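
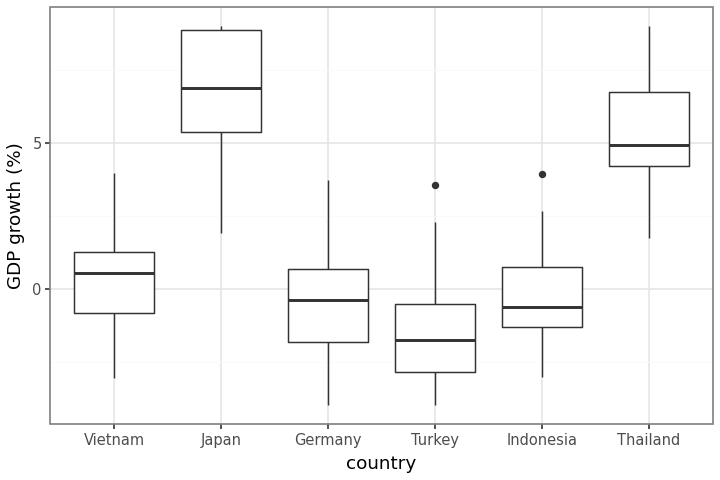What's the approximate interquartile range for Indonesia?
≈ 2

Q3 ≈ 1, Q1 ≈ -1; IQR ≈ 2.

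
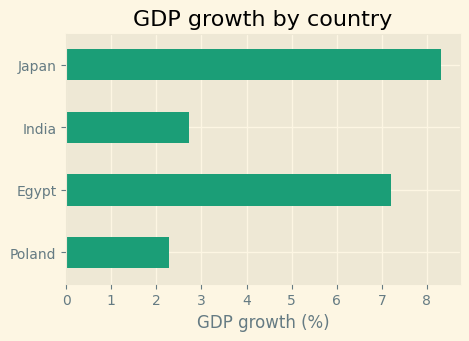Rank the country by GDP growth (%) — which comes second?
Top 3: Japan ≈ 8, Egypt ≈ 7, India ≈ 3.

Egypt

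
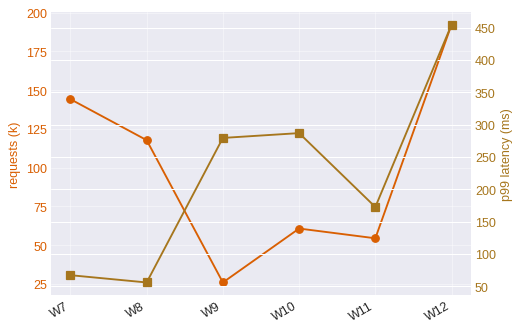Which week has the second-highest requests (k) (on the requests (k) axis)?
W7

Top 3 (on the requests (k) axis): W12 ≈ 200, W7 ≈ 140, W8 ≈ 120.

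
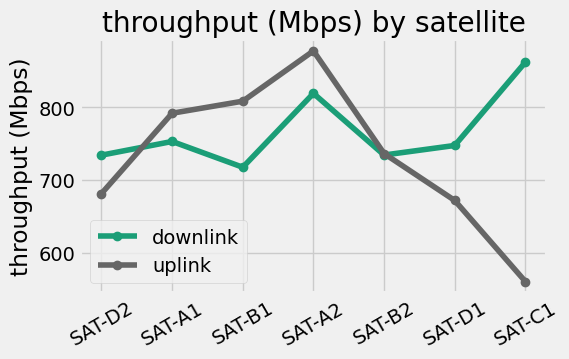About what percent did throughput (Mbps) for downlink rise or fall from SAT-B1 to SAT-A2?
≈ +14.3%

SAT-B1 ≈ 700, SAT-A2 ≈ 800; (800 − 700) / 700 ≈ +14.3%.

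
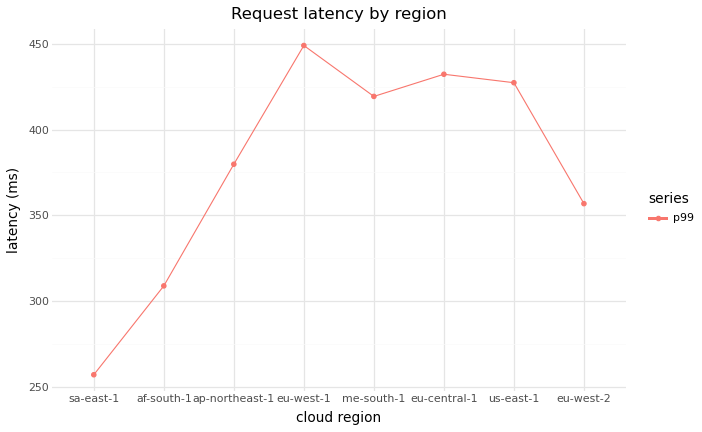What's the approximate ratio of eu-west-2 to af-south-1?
eu-west-2 ≈ 360, af-south-1 ≈ 300; 360/300 ≈ 1.2.

≈ 1.2×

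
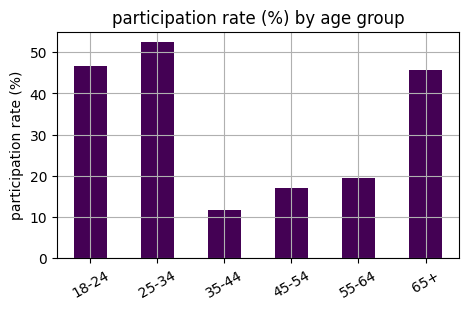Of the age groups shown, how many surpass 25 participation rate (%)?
3

Above 25: 18-24, 25-34, 65+.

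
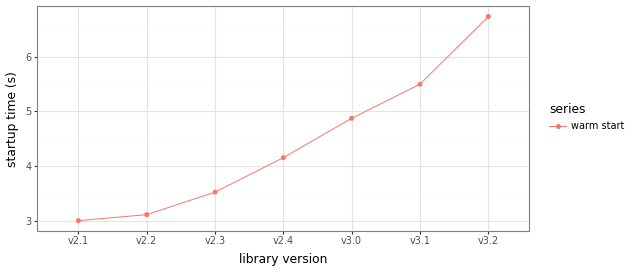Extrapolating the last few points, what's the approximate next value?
≈ 7.25

Last three: 5.0, 5.5, 6.5 → slope ≈ 0.75/step → next ≈ 7.25.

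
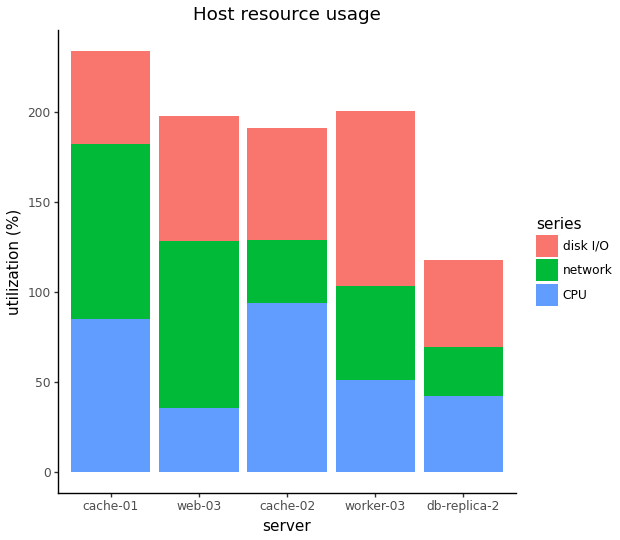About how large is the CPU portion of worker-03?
CPU top ≈ 60, bottom ≈ 0; segment ≈ 60.

≈ 60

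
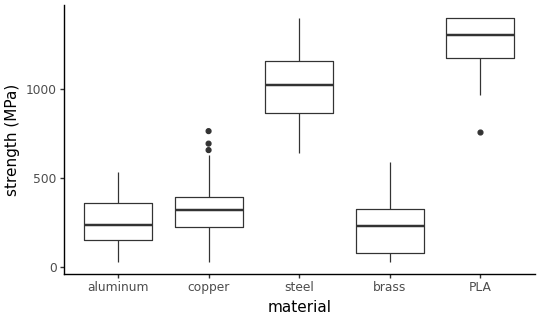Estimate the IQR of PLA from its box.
≈ 200

Q3 ≈ 1400, Q1 ≈ 1200; IQR ≈ 200.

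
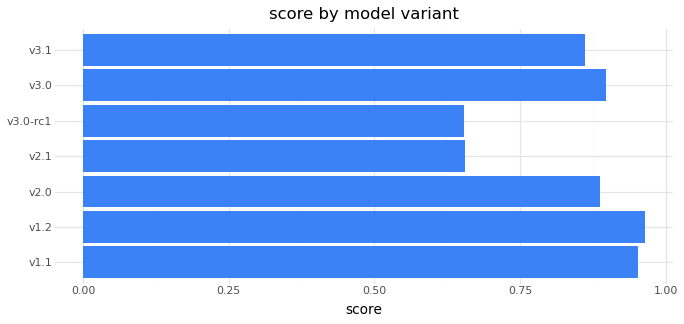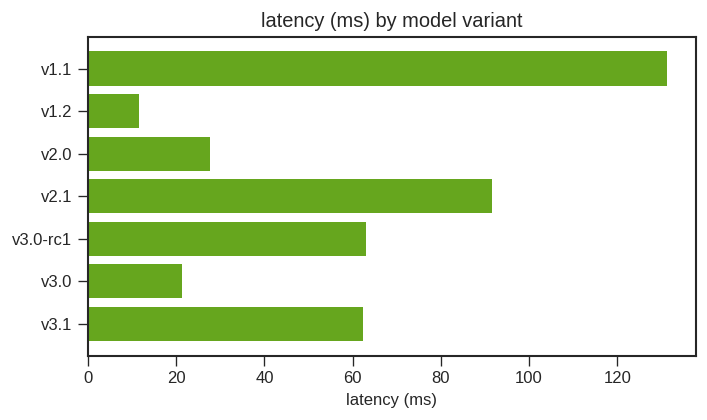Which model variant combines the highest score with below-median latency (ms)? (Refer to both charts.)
Chart 2 median latency (ms) ≈ 60; below-median model variants: v1.2, v2.0, v3.0. Among those, v1.2 has the highest score (≈ 1).

v1.2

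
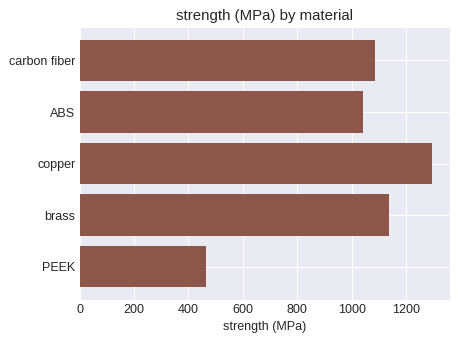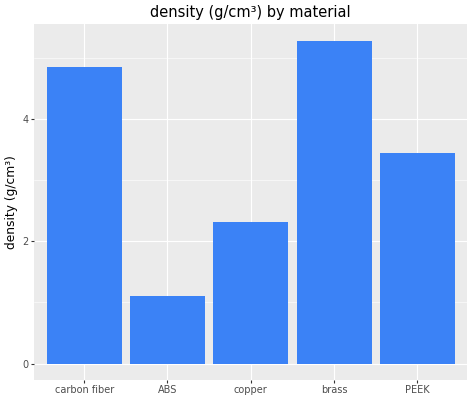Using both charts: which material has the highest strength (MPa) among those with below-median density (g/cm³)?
copper

Chart 2 median density (g/cm³) ≈ 3.5; below-median materials: ABS, copper. Among those, copper has the highest strength (MPa) (≈ 1200).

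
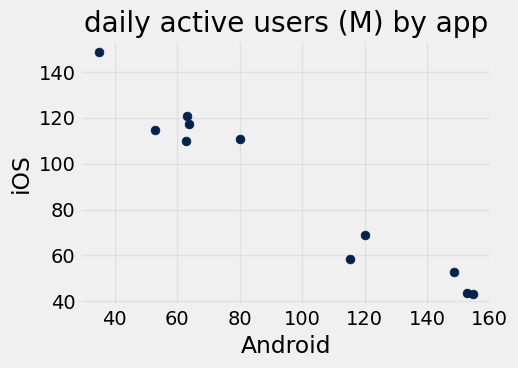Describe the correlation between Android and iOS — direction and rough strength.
Points are negatively correlated; strong (|r| ≈ 1.0).

negative, strong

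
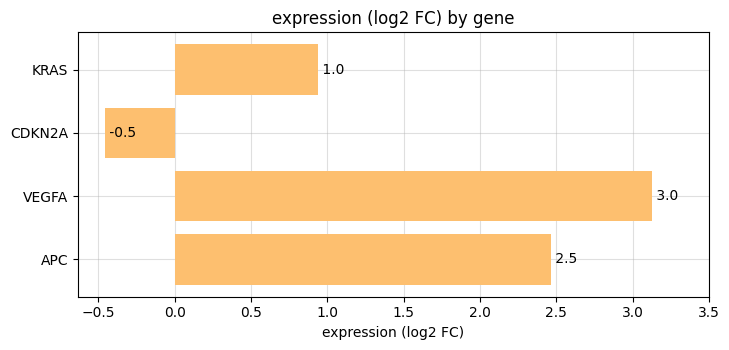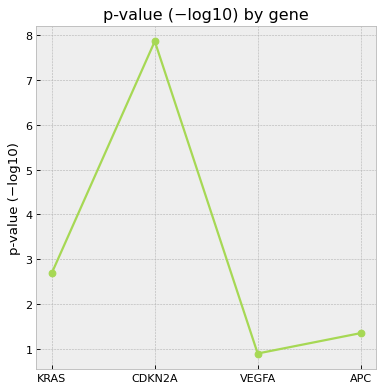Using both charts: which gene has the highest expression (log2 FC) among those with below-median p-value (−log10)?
VEGFA

Chart 2 median p-value (−log10) ≈ 2; below-median genes: VEGFA, APC. Among those, VEGFA has the highest expression (log2 FC) (≈ 3).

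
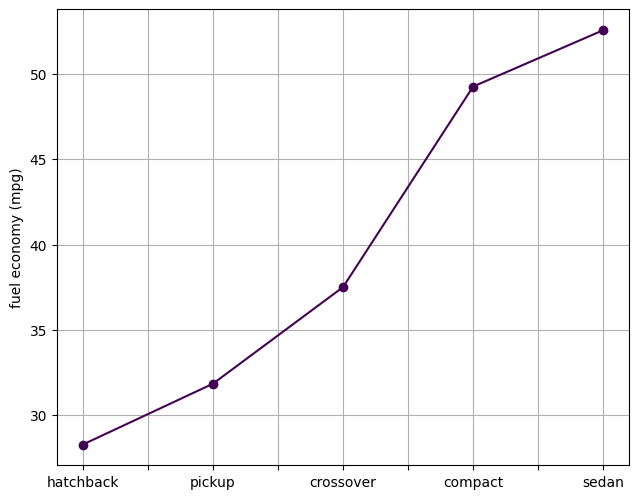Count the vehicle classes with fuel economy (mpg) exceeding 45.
Above 45: compact, sedan.

2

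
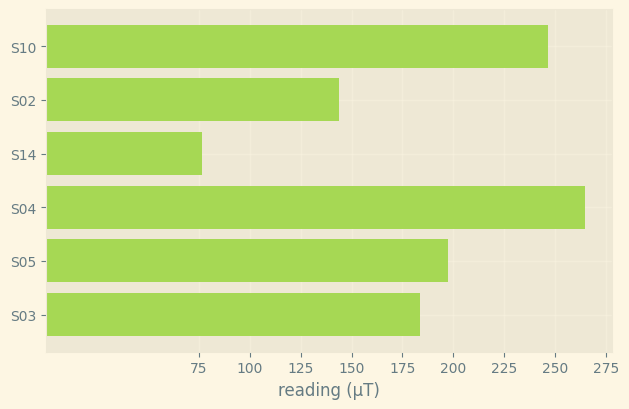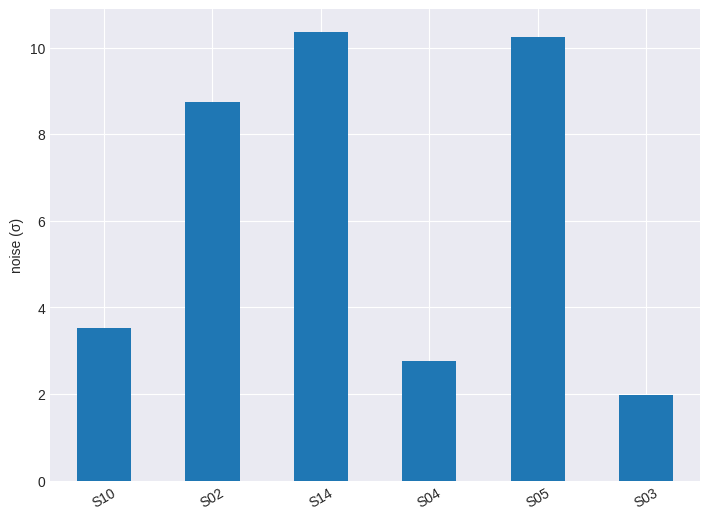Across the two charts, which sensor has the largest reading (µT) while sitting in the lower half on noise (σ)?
S04

Chart 2 median noise (σ) ≈ 6; below-median sensors: S10, S04, S03. Among those, S04 has the highest reading (µT) (≈ 275).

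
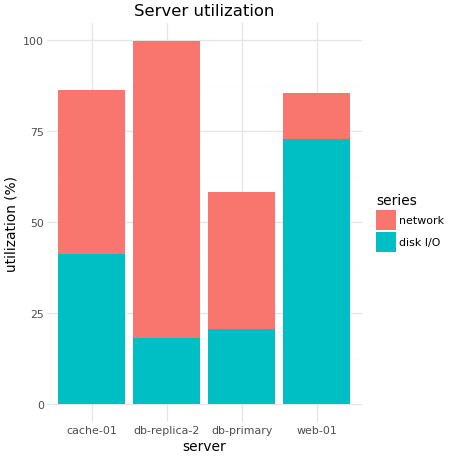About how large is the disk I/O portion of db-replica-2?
≈ 20

disk I/O top ≈ 20, bottom ≈ 0; segment ≈ 20.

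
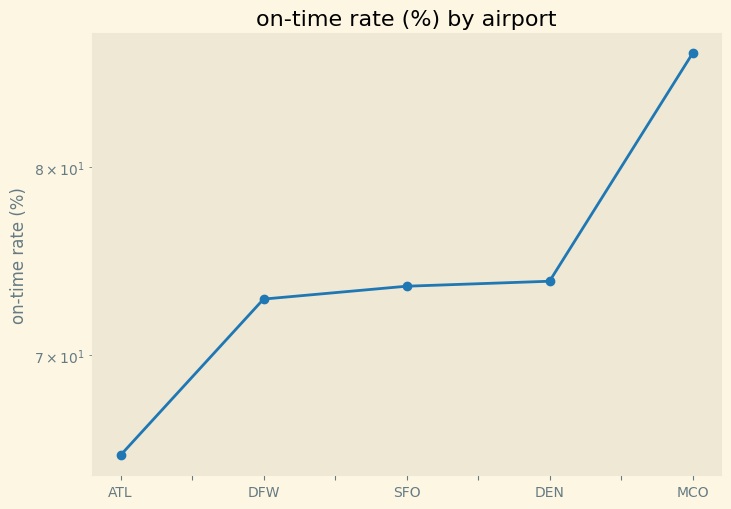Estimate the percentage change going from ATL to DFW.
ATL ≈ 66, DFW ≈ 72; (72 − 66) / 66 ≈ +9.1%.

≈ +9.1%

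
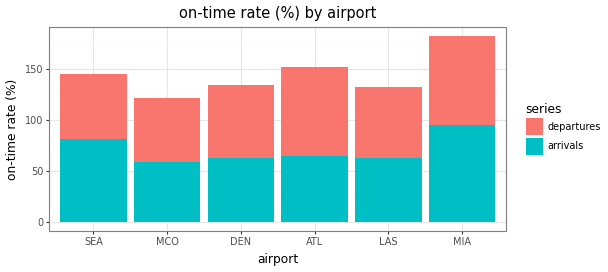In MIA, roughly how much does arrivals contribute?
arrivals top ≈ 100, bottom ≈ 0; segment ≈ 100.

≈ 100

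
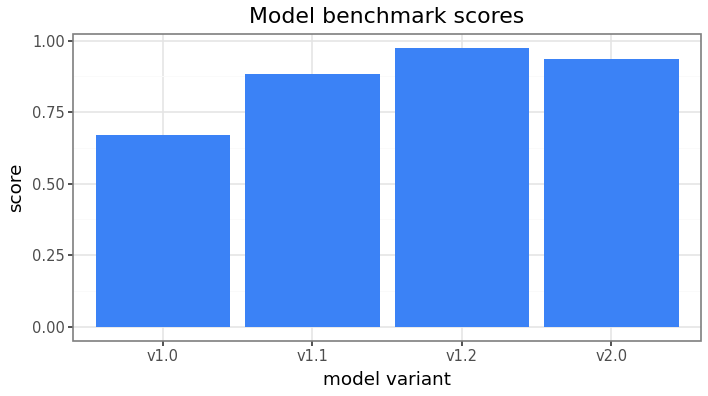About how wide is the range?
≈ 0.3

Max v1.2 ≈ 1.0, min v1.0 ≈ 0.7; range ≈ 0.3.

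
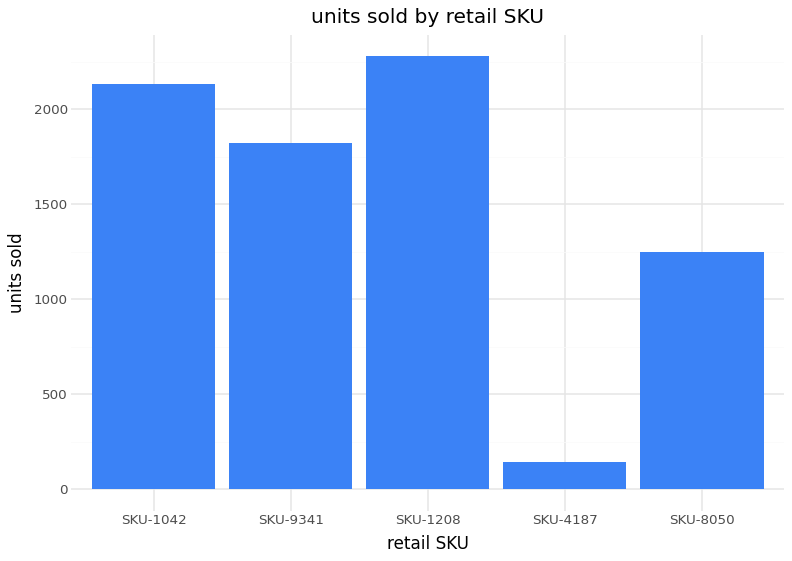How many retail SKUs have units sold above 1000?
4

Above 1000: SKU-1042, SKU-9341, SKU-1208, SKU-8050.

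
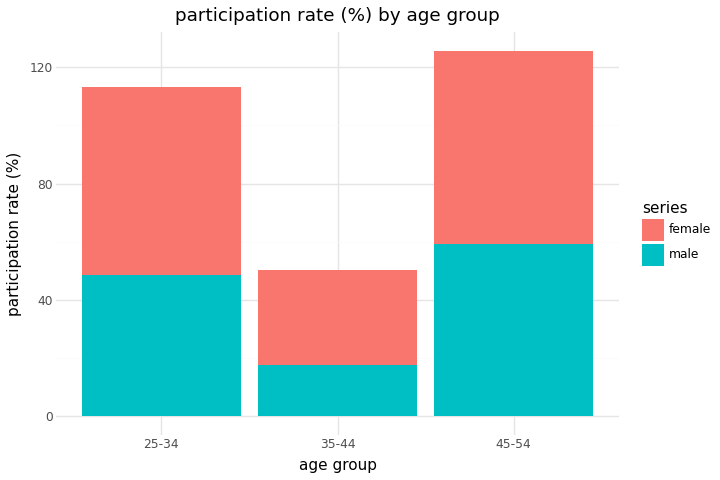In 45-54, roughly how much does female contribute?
female top ≈ 120, bottom ≈ 60; segment ≈ 60.

≈ 60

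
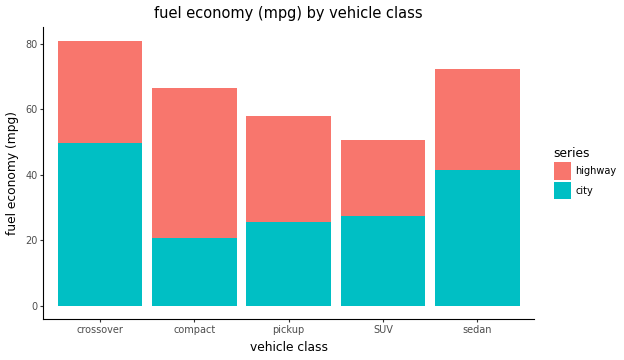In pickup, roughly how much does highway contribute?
≈ 30

highway top ≈ 60, bottom ≈ 30; segment ≈ 30.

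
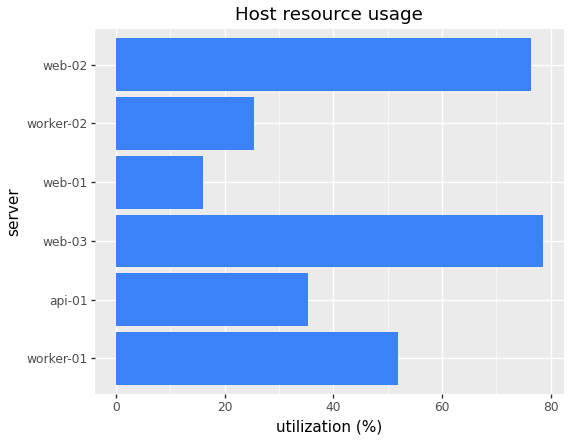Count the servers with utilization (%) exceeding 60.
Above 60: web-03, web-02.

2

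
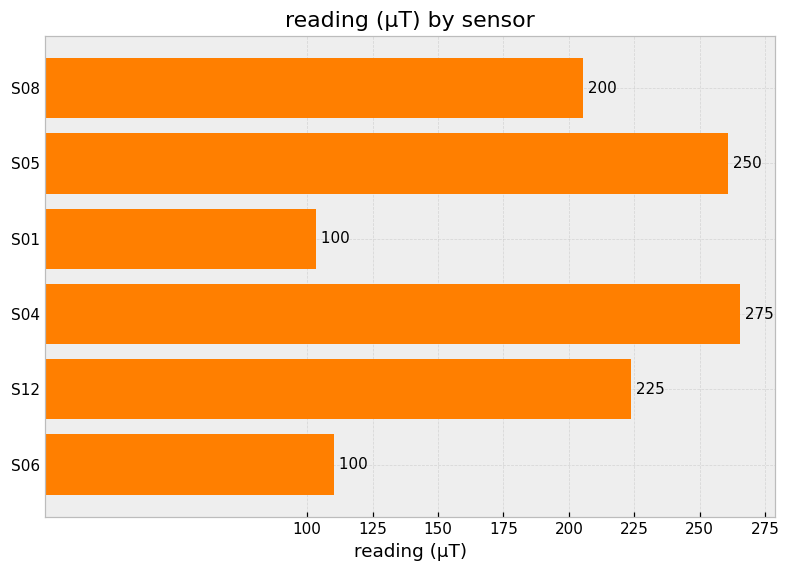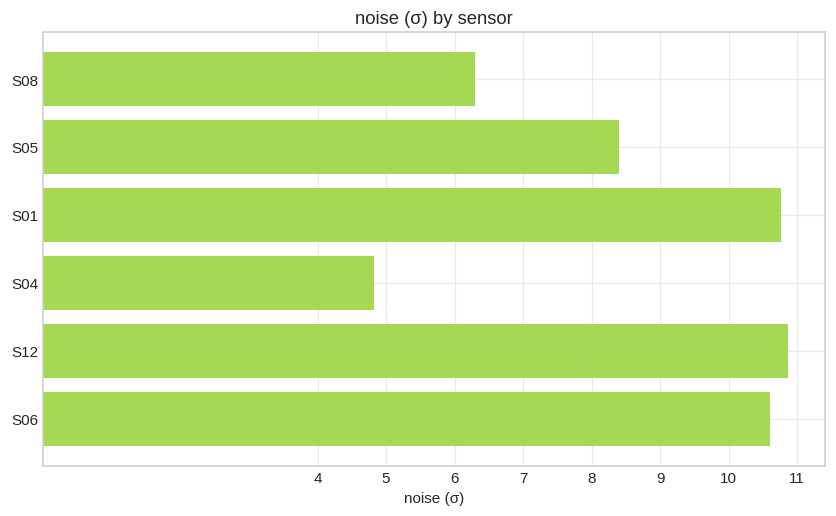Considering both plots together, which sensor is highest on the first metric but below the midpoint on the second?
S04

Chart 2 median noise (σ) ≈ 10; below-median sensors: S08, S05, S04. Among those, S04 has the highest reading (µT) (≈ 275).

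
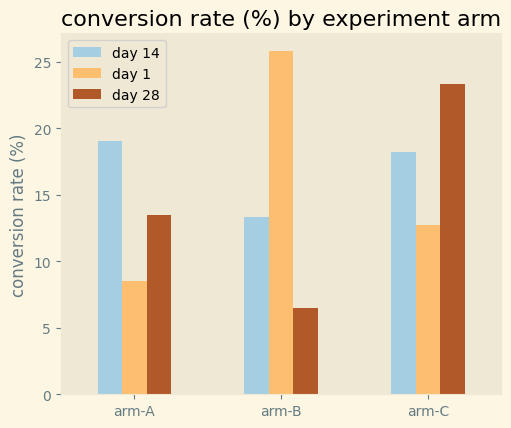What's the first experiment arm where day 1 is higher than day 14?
arm-A: day 1 ≈ 10 vs day 14 ≈ 20 (not yet); arm-B: day 1 ≈ 25 vs day 14 ≈ 15 (first crossover).

arm-B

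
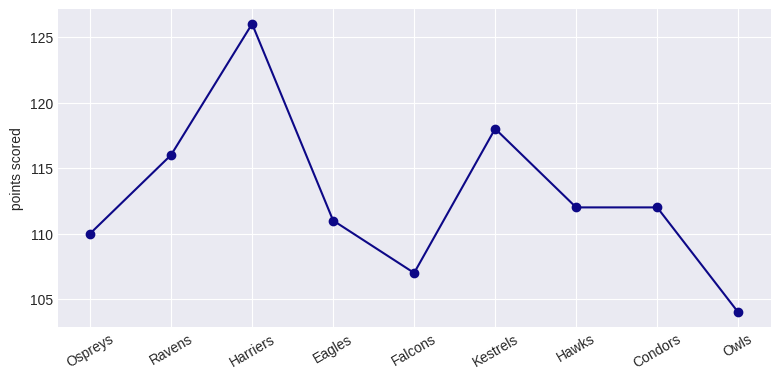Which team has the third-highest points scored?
Top 4: Harriers ≈ 126, Kestrels ≈ 118, Ravens ≈ 116, Condors ≈ 112.

Ravens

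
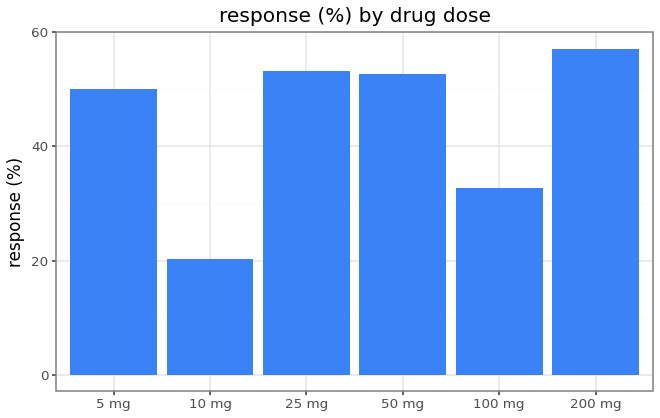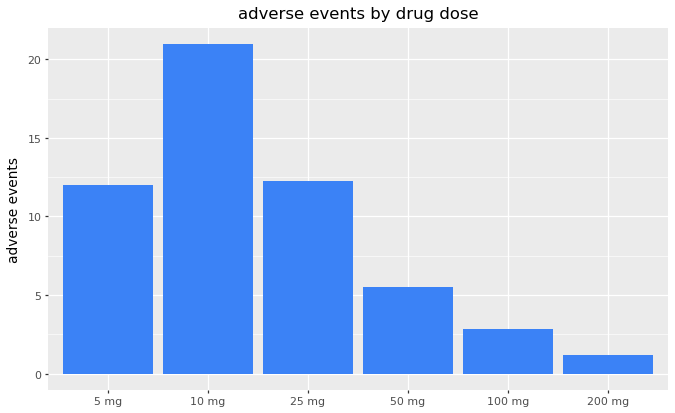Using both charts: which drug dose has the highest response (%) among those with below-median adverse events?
200 mg

Chart 2 median adverse events ≈ 8; below-median drug doses: 50 mg, 100 mg, 200 mg. Among those, 200 mg has the highest response (%) (≈ 60).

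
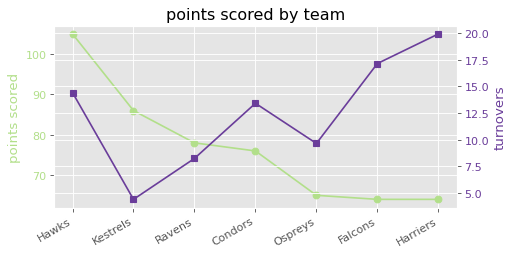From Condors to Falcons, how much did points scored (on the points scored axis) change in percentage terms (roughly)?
Condors ≈ 75, Falcons ≈ 65; (65 − 75) / 75 ≈ -13.3%.

≈ -13.3%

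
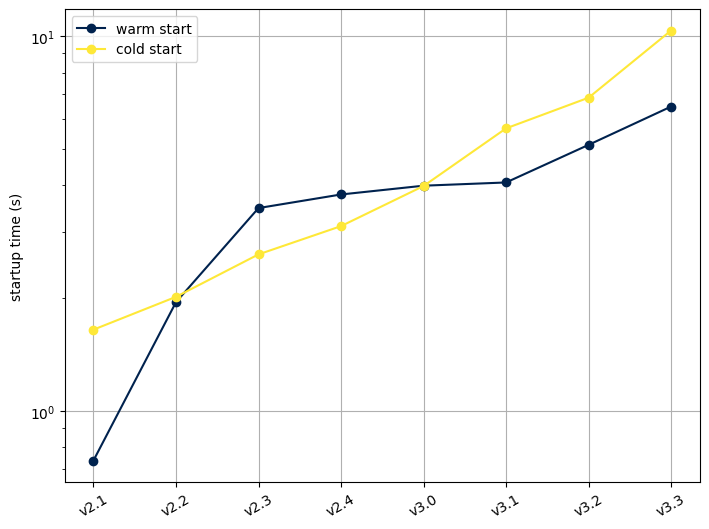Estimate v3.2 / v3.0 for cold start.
≈ 1.75×

v3.2 ≈ 7, v3.0 ≈ 4; 7/4 ≈ 1.75.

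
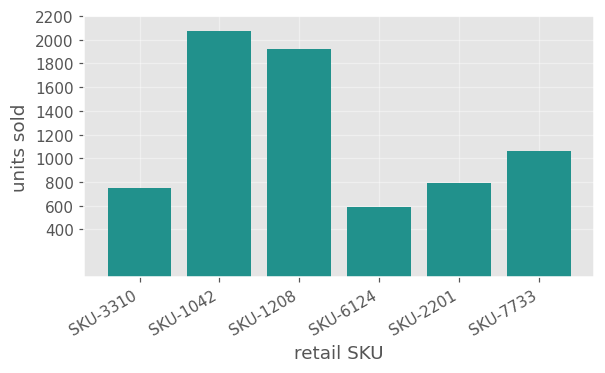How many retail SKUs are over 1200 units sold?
Above 1200: SKU-1042, SKU-1208.

2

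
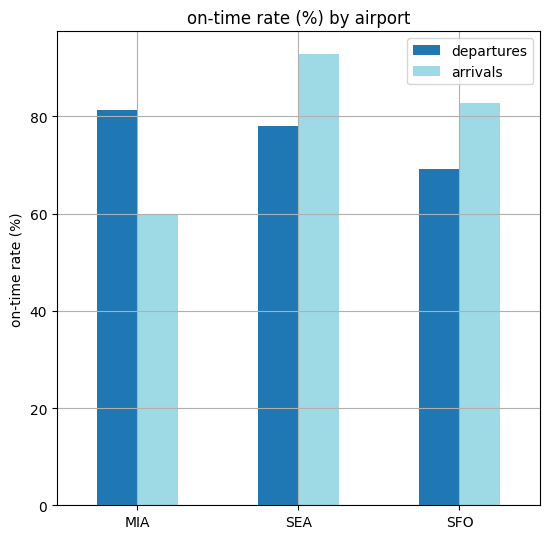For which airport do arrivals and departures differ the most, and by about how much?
MIA: arrivals ≈ 60, departures ≈ 80 → gap ≈ 20. Next-largest (SEA) is only ≈ 10.

MIA, ≈ 20 %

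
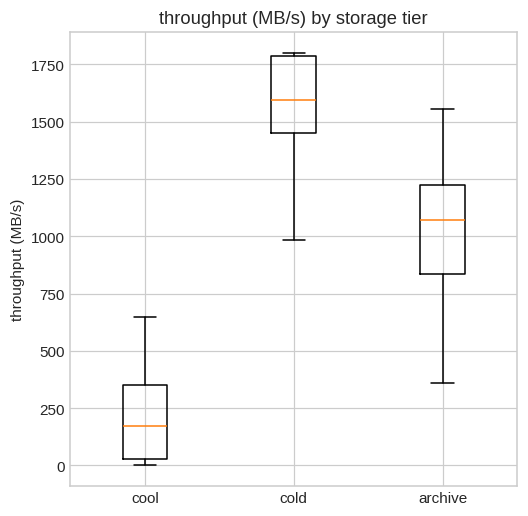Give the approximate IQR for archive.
≈ 400

Q3 ≈ 1200, Q1 ≈ 800; IQR ≈ 400.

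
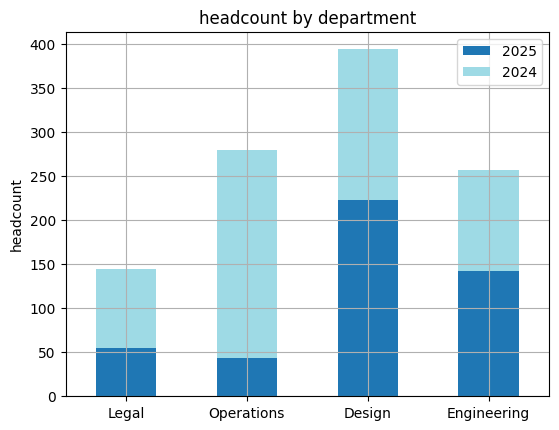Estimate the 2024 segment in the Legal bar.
2024 top ≈ 150, bottom ≈ 50; segment ≈ 100.

≈ 100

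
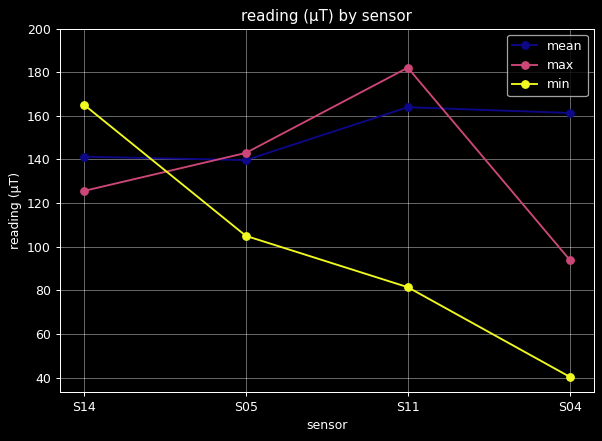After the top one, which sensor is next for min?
Top 3 for min: S14 ≈ 160, S05 ≈ 100, S11 ≈ 80.

S05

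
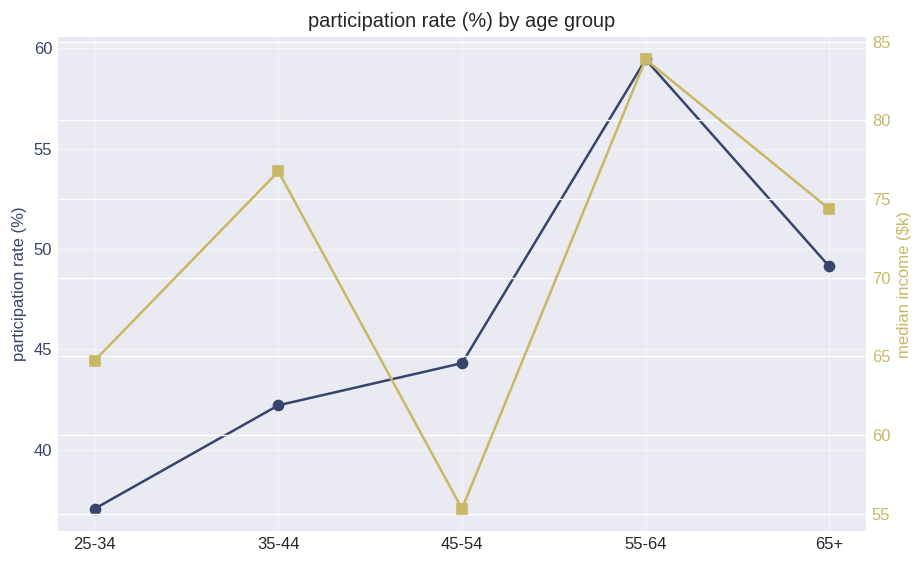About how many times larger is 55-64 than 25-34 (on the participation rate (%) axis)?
55-64 ≈ 60, 25-34 ≈ 38; 60/38 ≈ 1.58.

≈ 1.58×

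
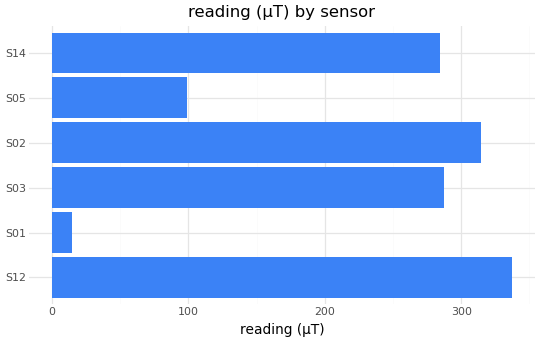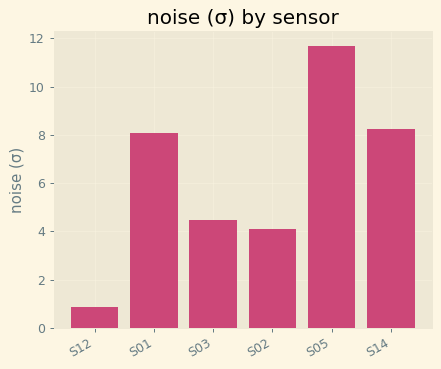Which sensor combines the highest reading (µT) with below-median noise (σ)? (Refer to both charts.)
Chart 2 median noise (σ) ≈ 6; below-median sensors: S12, S03, S02. Among those, S12 has the highest reading (µT) (≈ 350).

S12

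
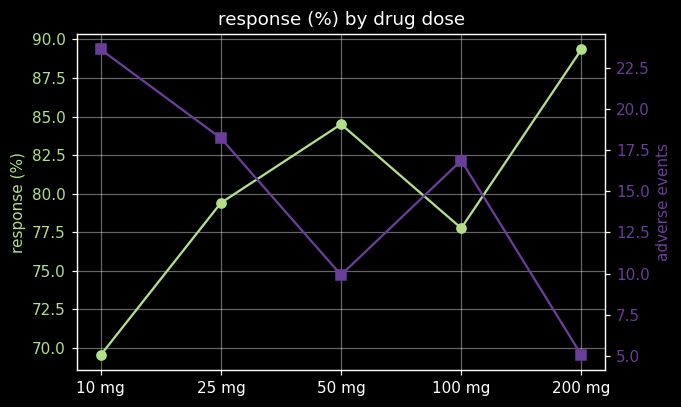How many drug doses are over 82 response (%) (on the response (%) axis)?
2

Above 82: 50 mg, 200 mg.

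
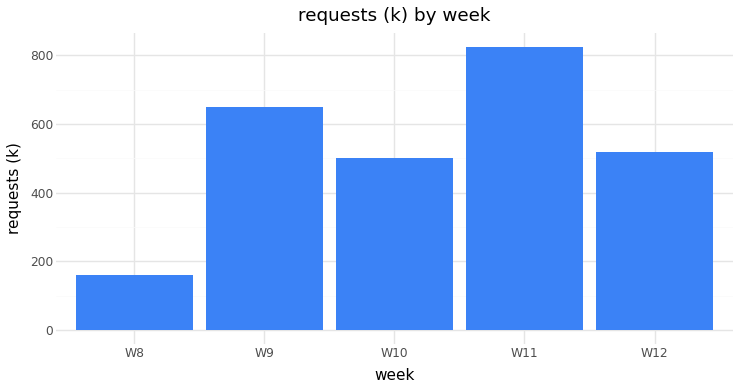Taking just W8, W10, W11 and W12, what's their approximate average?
≈ 500

(200 + 500 + 800 + 500) / 4 ≈ 500.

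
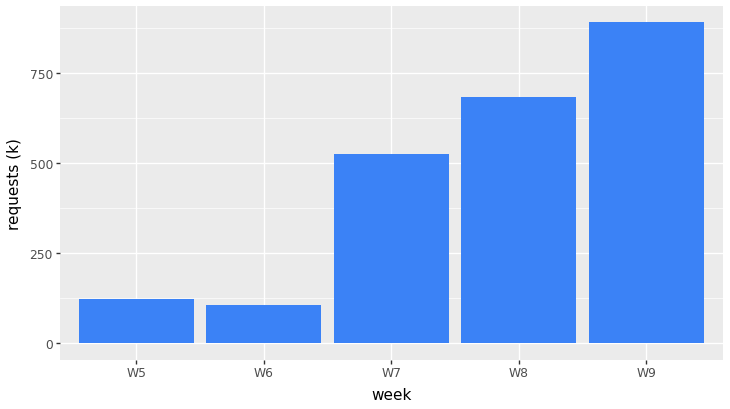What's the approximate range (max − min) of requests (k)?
≈ 800

Max W9 ≈ 900, min W6 ≈ 100; range ≈ 800.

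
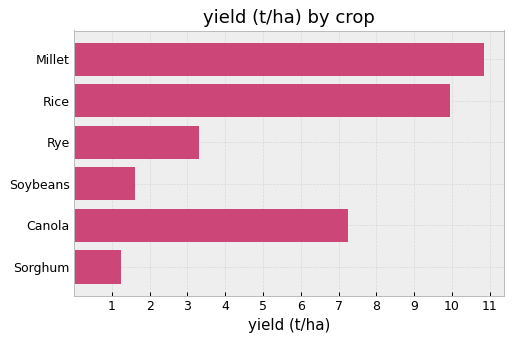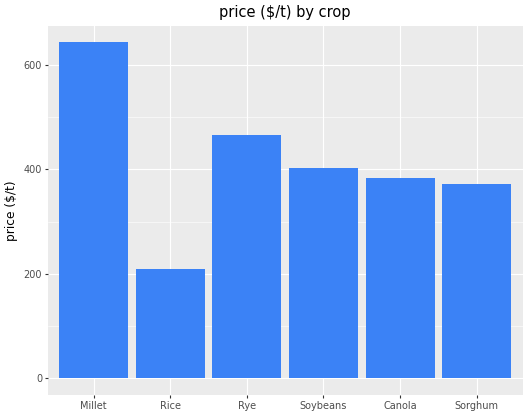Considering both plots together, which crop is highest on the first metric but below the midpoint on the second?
Chart 2 median price ($/t) ≈ 400; below-median crops: Rice, Canola, Sorghum. Among those, Rice has the highest yield (t/ha) (≈ 10).

Rice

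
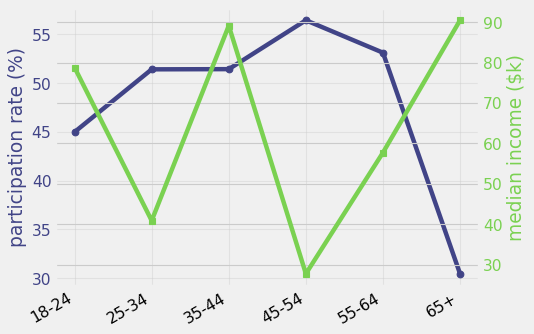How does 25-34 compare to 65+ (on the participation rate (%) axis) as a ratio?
25-34 ≈ 50, 65+ ≈ 30; 50/30 ≈ 1.67.

≈ 1.67×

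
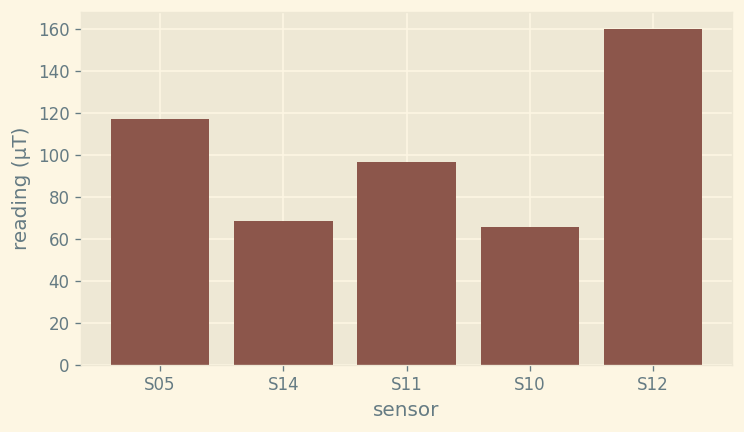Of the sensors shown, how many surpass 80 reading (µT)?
Above 80: S05, S11, S12.

3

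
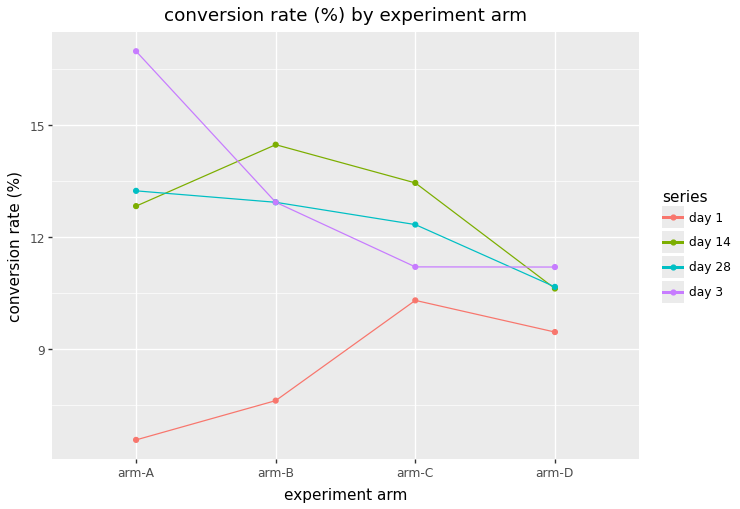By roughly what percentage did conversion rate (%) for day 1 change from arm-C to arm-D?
≈ -10%

arm-C ≈ 10, arm-D ≈ 9; (9 − 10) / 10 ≈ -10%.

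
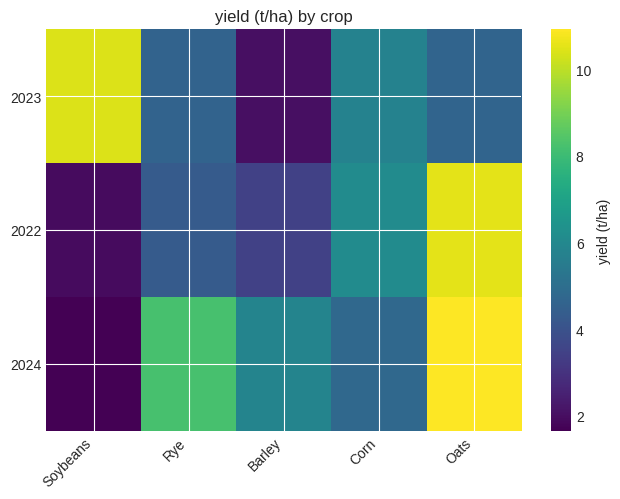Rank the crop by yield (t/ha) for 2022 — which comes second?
Top 3 for 2022: Oats ≈ 11, Corn ≈ 6, Rye ≈ 4.

Corn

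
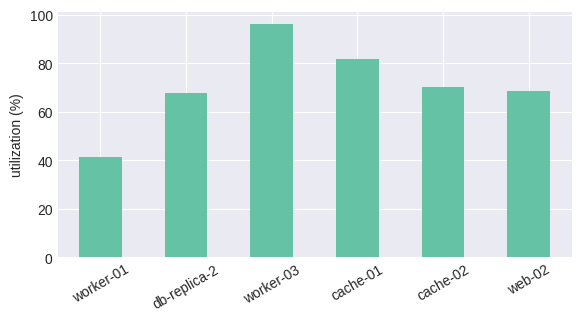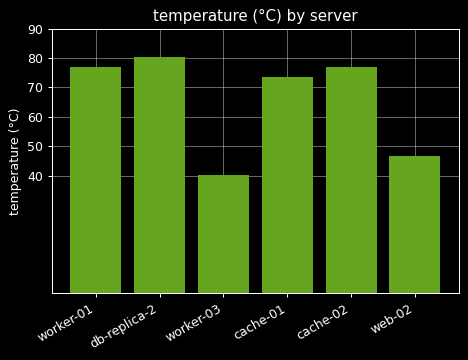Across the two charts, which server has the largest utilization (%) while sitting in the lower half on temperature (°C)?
Chart 2 median temperature (°C) ≈ 80; below-median servers: worker-03, cache-01, web-02. Among those, worker-03 has the highest utilization (%) (≈ 100).

worker-03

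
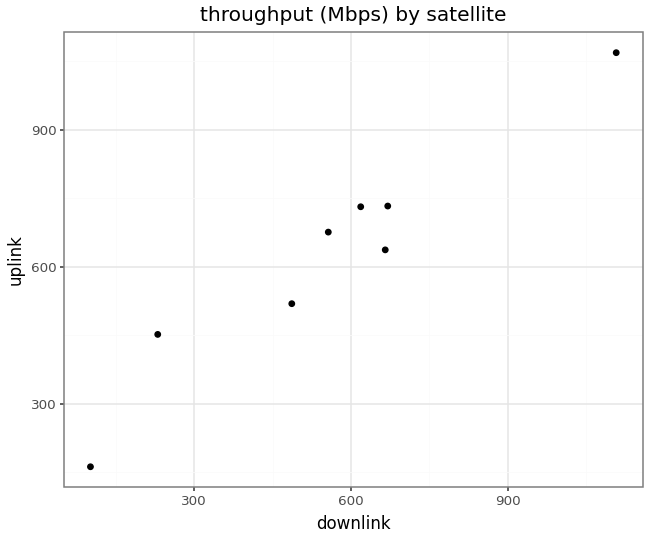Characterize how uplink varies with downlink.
positive, strong

Points are positively correlated; strong (|r| ≈ 1.0).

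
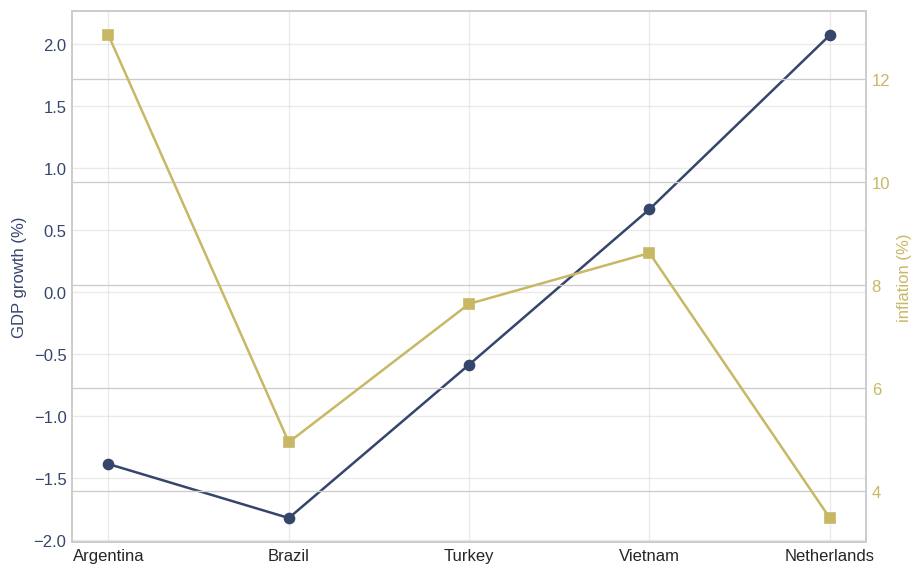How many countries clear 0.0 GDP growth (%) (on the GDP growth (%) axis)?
Above 0.0: Vietnam, Netherlands.

2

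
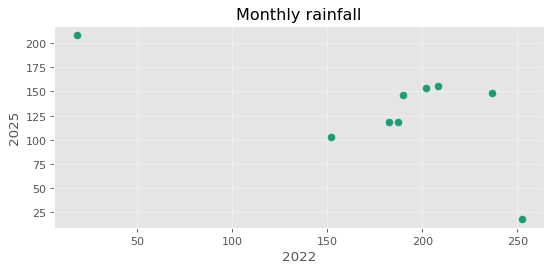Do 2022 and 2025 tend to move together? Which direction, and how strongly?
Points are negatively correlated; moderate (|r| ≈ 0.6).

negative, moderate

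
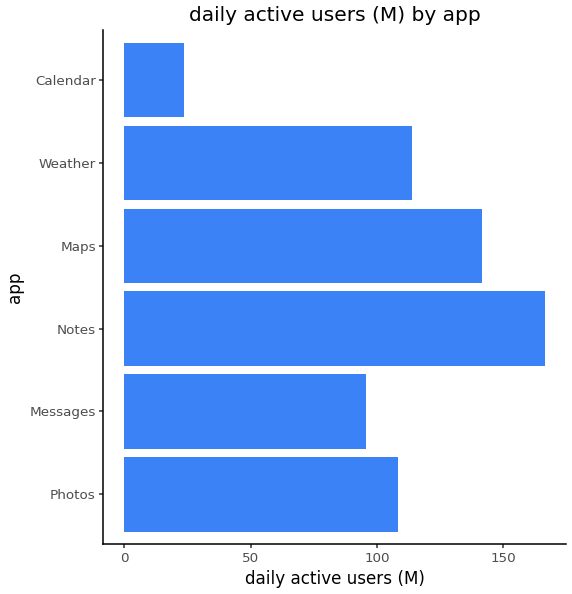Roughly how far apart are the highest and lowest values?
Max Notes ≈ 160, min Calendar ≈ 20; range ≈ 140.

≈ 140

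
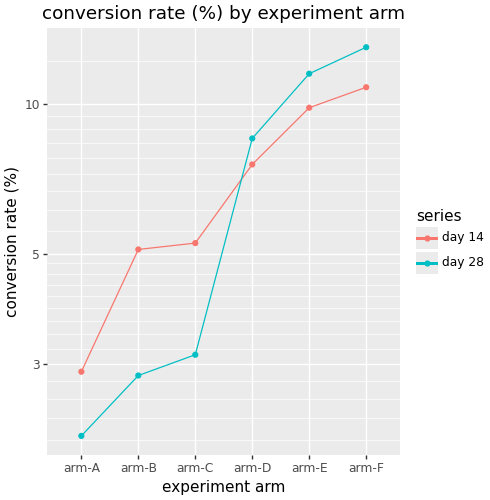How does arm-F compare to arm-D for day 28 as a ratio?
≈ 1.44×

arm-F ≈ 13, arm-D ≈ 9; 13/9 ≈ 1.44.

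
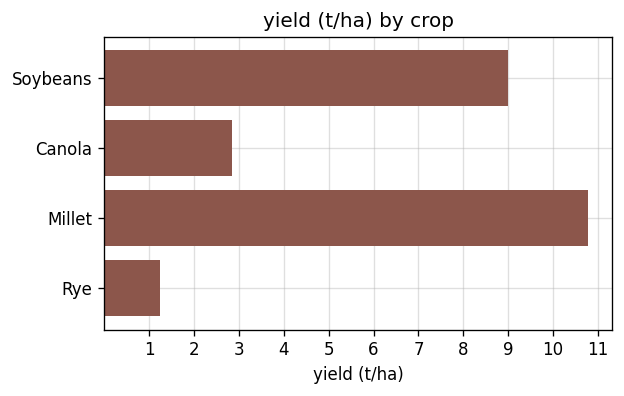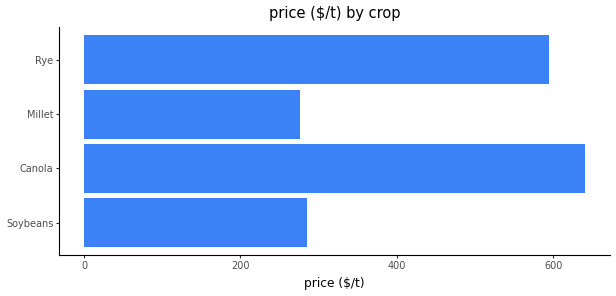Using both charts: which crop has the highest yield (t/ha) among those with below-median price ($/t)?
Chart 2 median price ($/t) ≈ 400; below-median crops: Soybeans, Millet. Among those, Millet has the highest yield (t/ha) (≈ 11).

Millet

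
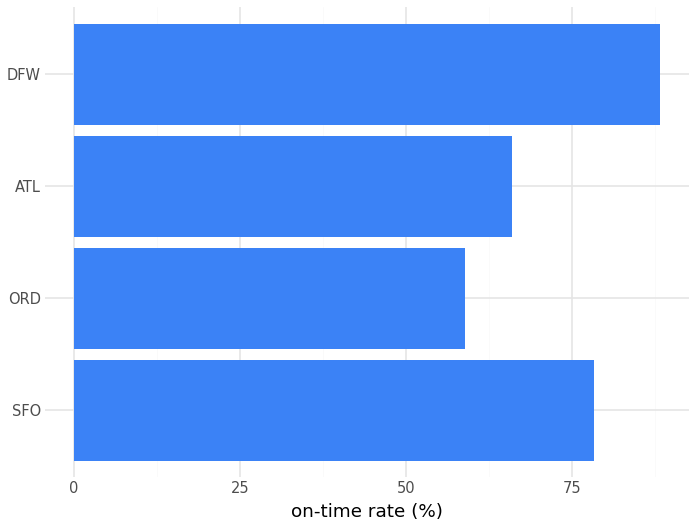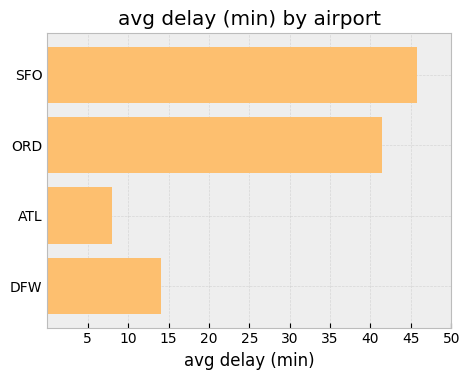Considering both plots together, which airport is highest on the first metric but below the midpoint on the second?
DFW

Chart 2 median avg delay (min) ≈ 30; below-median airports: ATL, DFW. Among those, DFW has the highest on-time rate (%) (≈ 90).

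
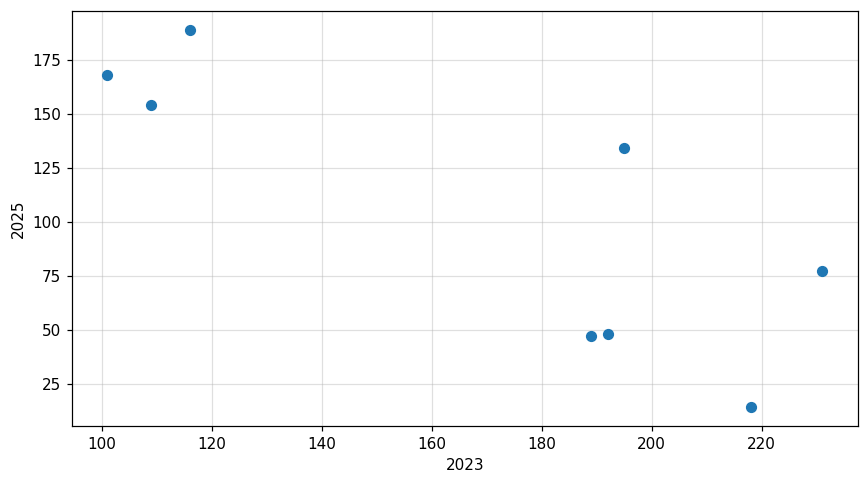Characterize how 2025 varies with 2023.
Points are negatively correlated; strong (|r| ≈ 0.8).

negative, strong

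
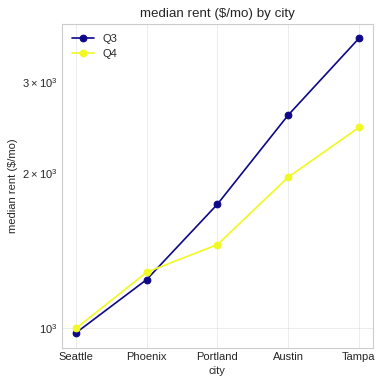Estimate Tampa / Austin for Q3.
≈ 1.4×

Tampa ≈ 3500, Austin ≈ 2500; 3500/2500 ≈ 1.4.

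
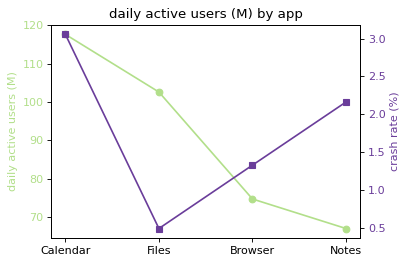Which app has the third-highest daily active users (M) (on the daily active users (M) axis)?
Browser

Top 4 (on the daily active users (M) axis): Calendar ≈ 120, Files ≈ 105, Browser ≈ 75, Notes ≈ 65.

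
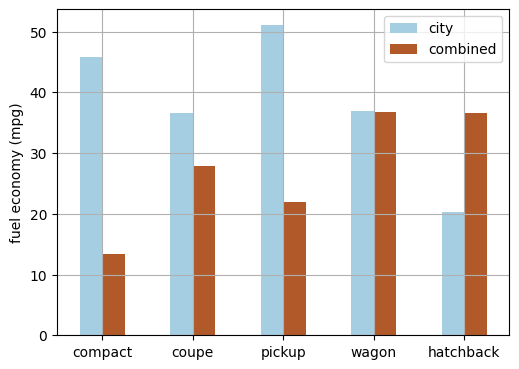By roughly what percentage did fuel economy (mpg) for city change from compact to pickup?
≈ +11.1%

compact ≈ 45, pickup ≈ 50; (50 − 45) / 45 ≈ +11.1%.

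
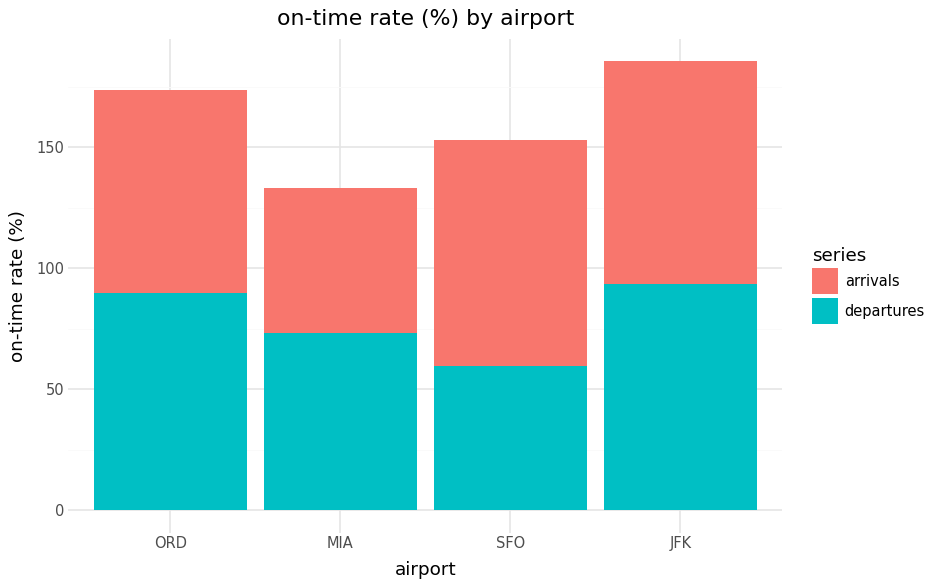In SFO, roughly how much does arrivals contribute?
arrivals top ≈ 160, bottom ≈ 60; segment ≈ 100.

≈ 100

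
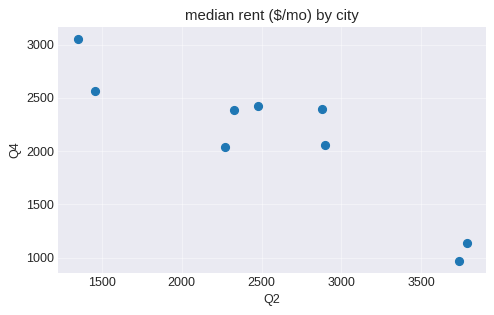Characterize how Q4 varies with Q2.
Points are negatively correlated; strong (|r| ≈ 0.9).

negative, strong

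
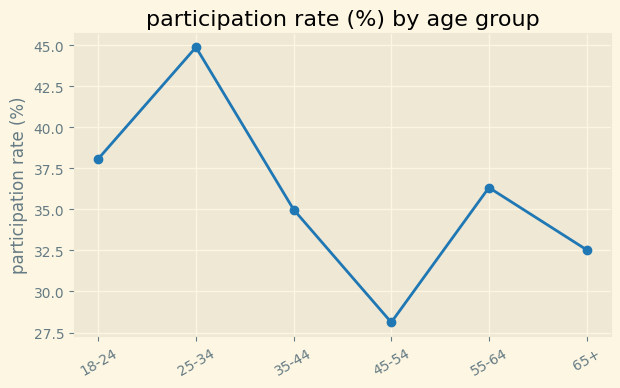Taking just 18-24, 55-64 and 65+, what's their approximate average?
(38 + 36 + 32) / 3 ≈ 35.

≈ 35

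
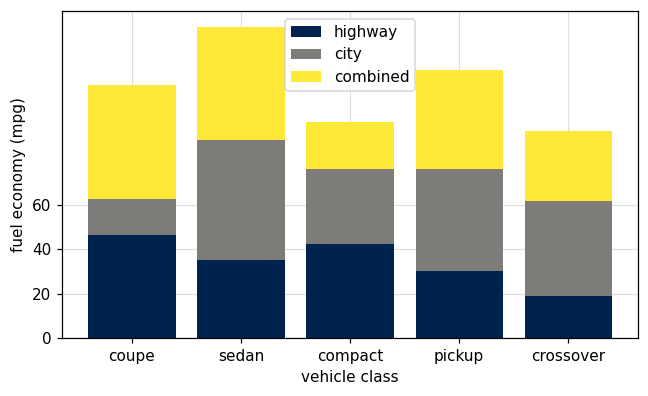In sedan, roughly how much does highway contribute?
≈ 40

highway top ≈ 40, bottom ≈ 0; segment ≈ 40.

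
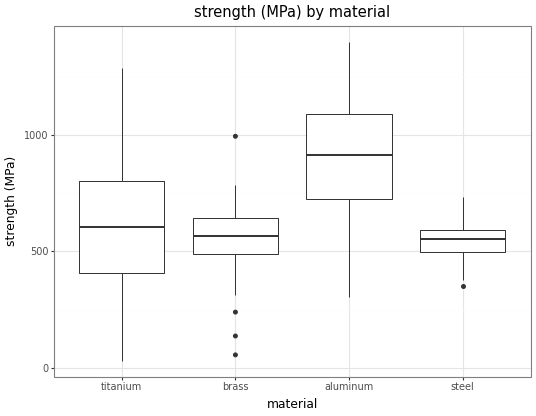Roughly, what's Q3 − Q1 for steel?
≈ 100

Q3 ≈ 600, Q1 ≈ 500; IQR ≈ 100.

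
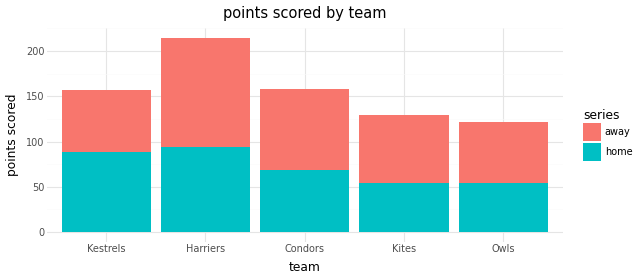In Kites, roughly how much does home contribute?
home top ≈ 60, bottom ≈ 0; segment ≈ 60.

≈ 60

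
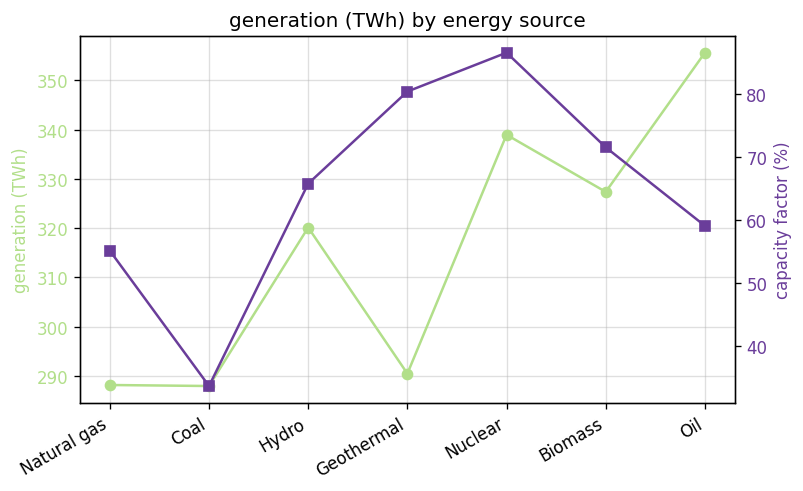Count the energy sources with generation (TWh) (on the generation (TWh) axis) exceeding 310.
Above 310: Hydro, Nuclear, Biomass, Oil.

4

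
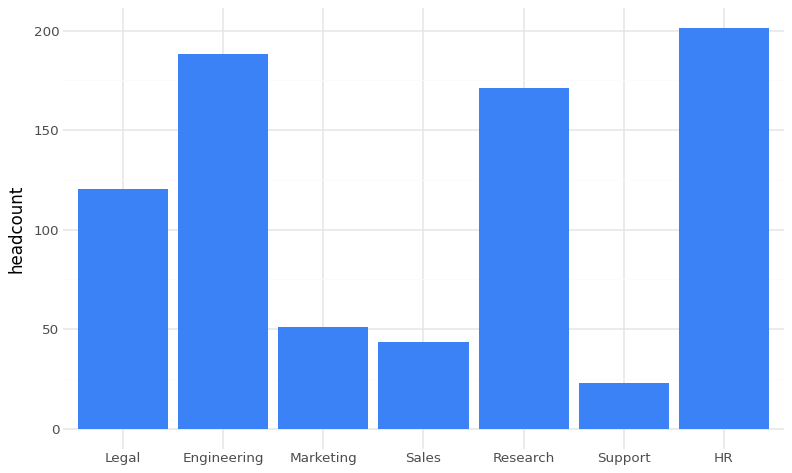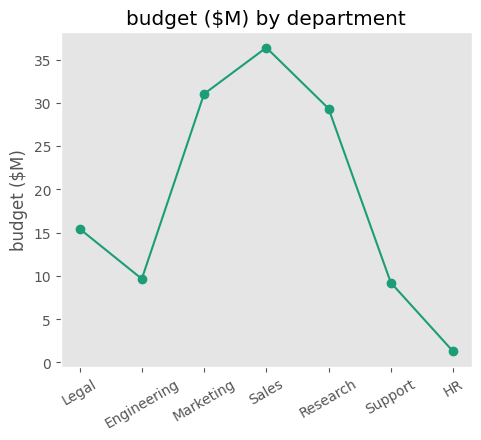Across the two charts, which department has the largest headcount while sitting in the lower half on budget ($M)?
Chart 2 median budget ($M) ≈ 15; below-median departments: Engineering, Support, HR. Among those, HR has the highest headcount (≈ 200).

HR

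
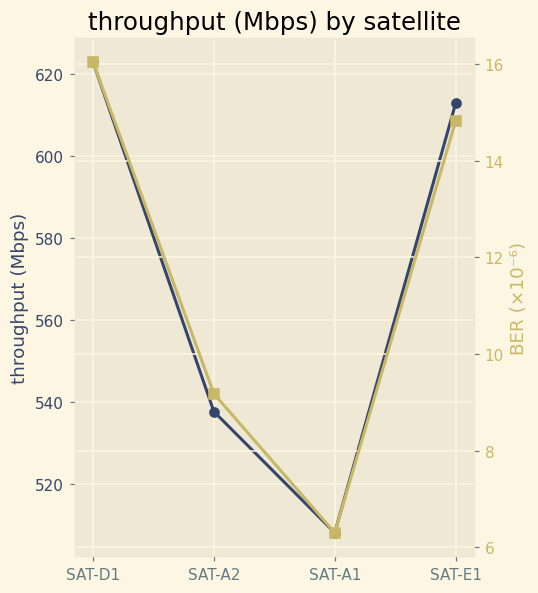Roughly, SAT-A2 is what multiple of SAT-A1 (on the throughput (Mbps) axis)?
≈ 1.06×

SAT-A2 ≈ 540, SAT-A1 ≈ 510; 540/510 ≈ 1.06.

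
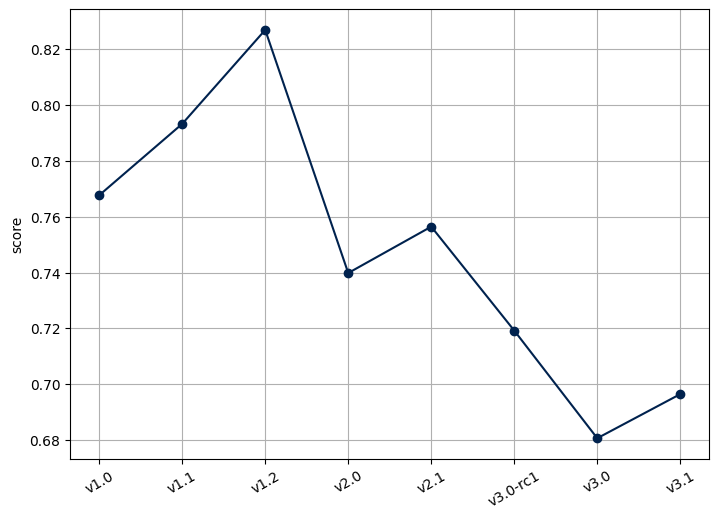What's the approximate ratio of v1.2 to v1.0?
v1.2 ≈ 0.82, v1.0 ≈ 0.76; 0.82/0.76 ≈ 1.08.

≈ 1.08×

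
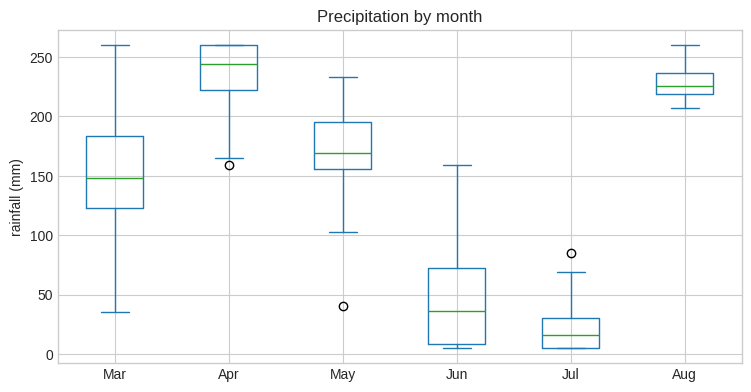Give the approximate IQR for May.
Q3 ≈ 200, Q1 ≈ 160; IQR ≈ 40.

≈ 40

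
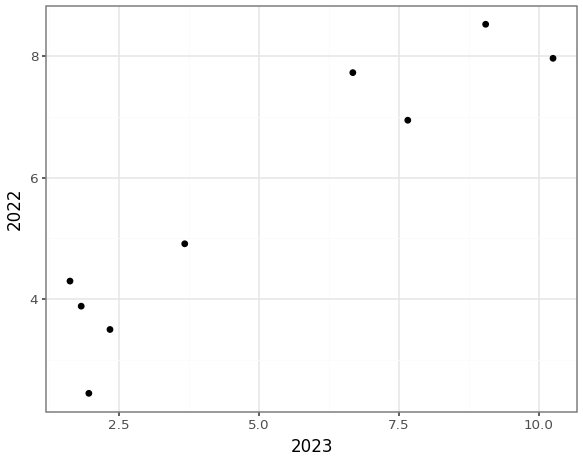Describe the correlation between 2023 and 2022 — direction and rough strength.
Points are positively correlated; strong (|r| ≈ 0.9).

positive, strong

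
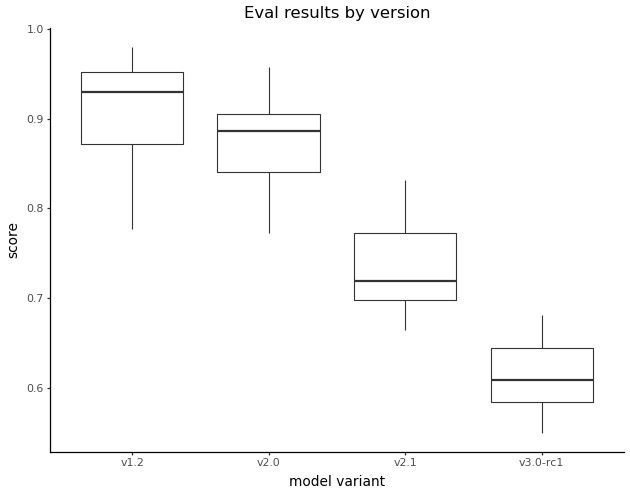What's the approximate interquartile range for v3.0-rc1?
≈ 0.05

Q3 ≈ 0.65, Q1 ≈ 0.60; IQR ≈ 0.05.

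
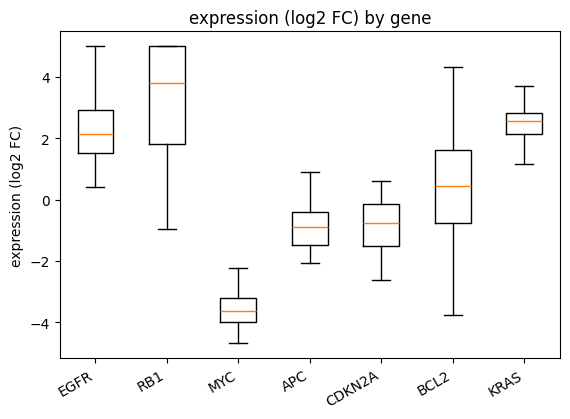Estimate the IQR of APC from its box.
Q3 ≈ 0, Q1 ≈ -1; IQR ≈ 1.

≈ 1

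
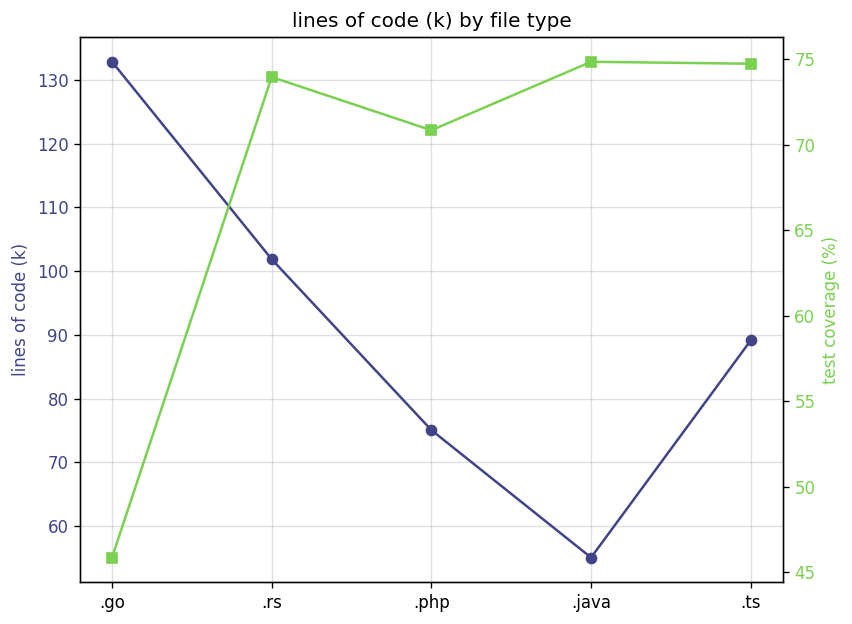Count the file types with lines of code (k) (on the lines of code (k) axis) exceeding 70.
Above 70: .go, .rs, .php, .ts.

4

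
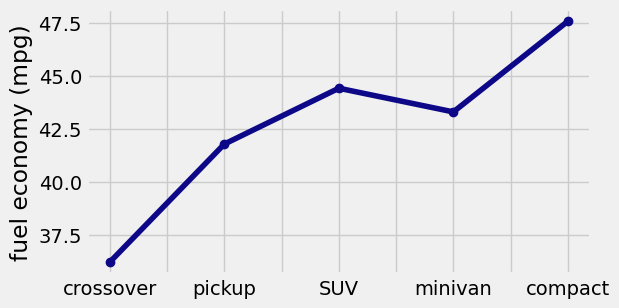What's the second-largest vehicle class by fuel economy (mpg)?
SUV

Top 3: compact ≈ 48, SUV ≈ 44, minivan ≈ 43.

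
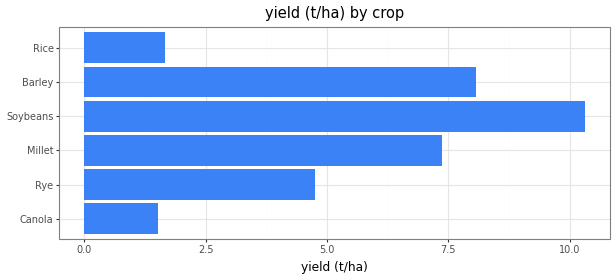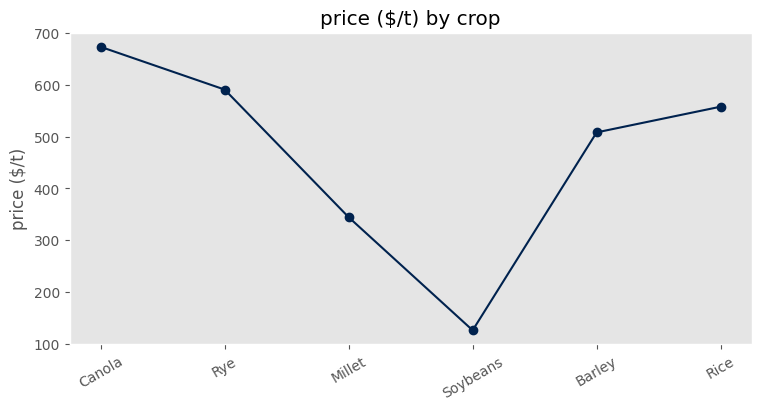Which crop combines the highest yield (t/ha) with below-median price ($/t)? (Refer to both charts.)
Chart 2 median price ($/t) ≈ 500; below-median crops: Millet, Soybeans, Barley. Among those, Soybeans has the highest yield (t/ha) (≈ 10).

Soybeans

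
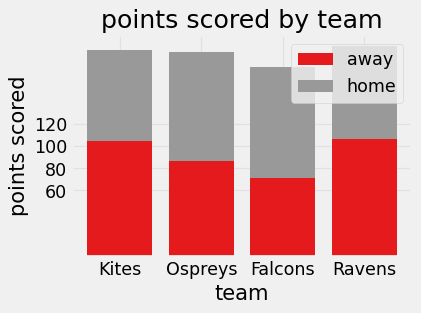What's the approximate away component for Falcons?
away top ≈ 80, bottom ≈ 0; segment ≈ 80.

≈ 80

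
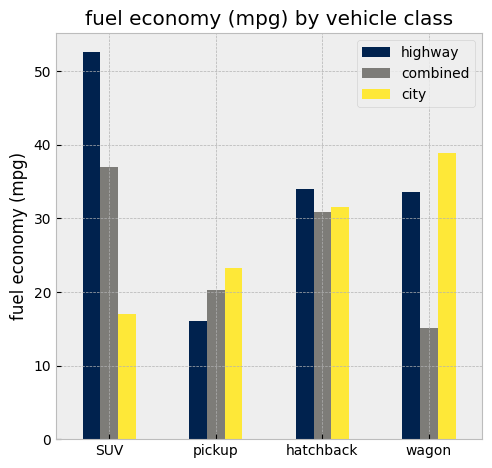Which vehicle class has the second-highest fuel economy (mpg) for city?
hatchback

Top 3 for city: wagon ≈ 40, hatchback ≈ 30, pickup ≈ 25.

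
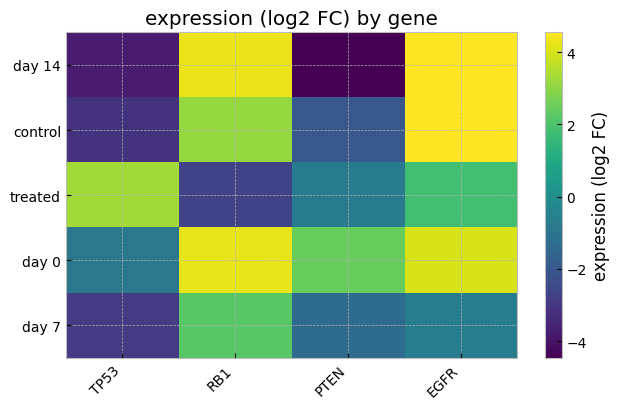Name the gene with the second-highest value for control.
RB1

Top 3 for control: EGFR ≈ 5, RB1 ≈ 3, PTEN ≈ -2.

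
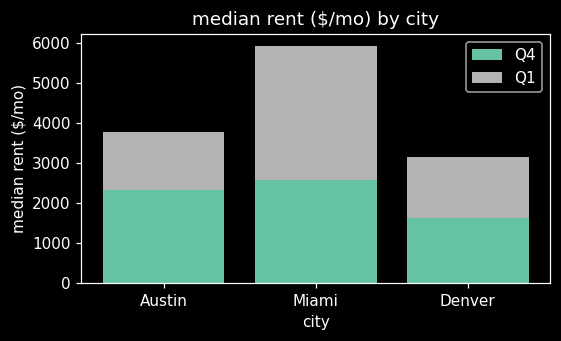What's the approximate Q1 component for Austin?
≈ 1500

Q1 top ≈ 4000, bottom ≈ 2500; segment ≈ 1500.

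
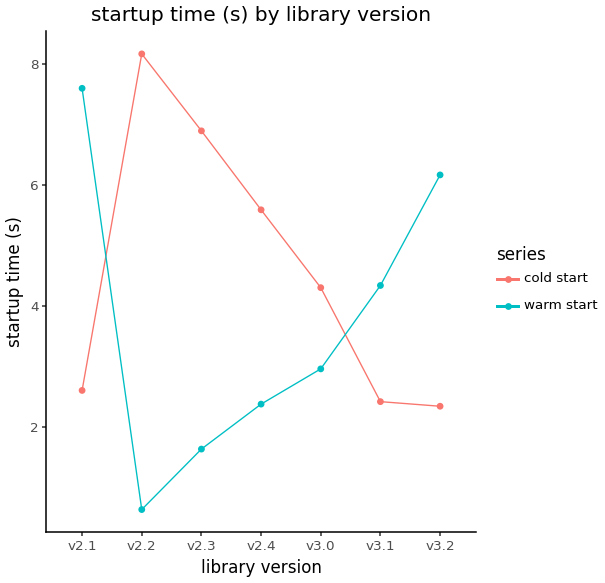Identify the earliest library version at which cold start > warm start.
v2.2

v2.1: cold start ≈ 3 vs warm start ≈ 8 (not yet); v2.2: cold start ≈ 8 vs warm start ≈ 1 (first crossover).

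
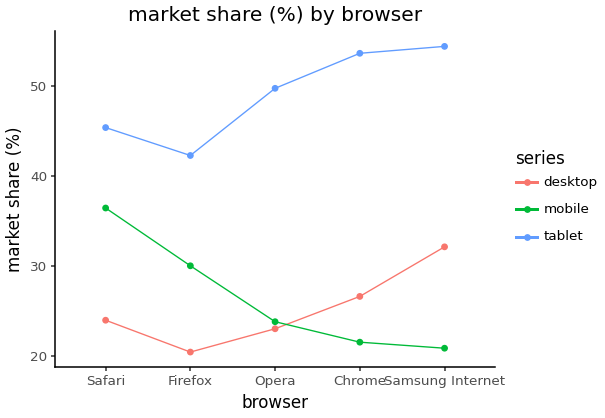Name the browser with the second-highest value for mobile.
Top 3 for mobile: Safari ≈ 35, Firefox ≈ 30, Opera ≈ 25.

Firefox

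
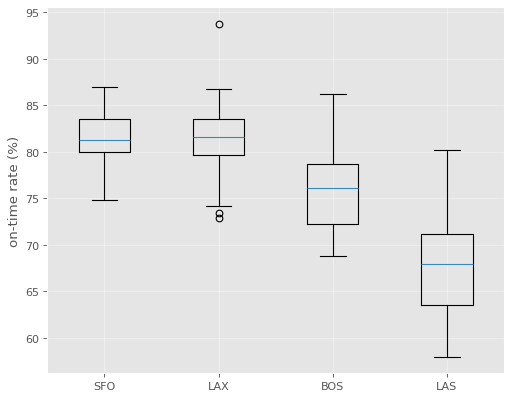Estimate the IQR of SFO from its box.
Q3 ≈ 84, Q1 ≈ 80; IQR ≈ 4.

≈ 4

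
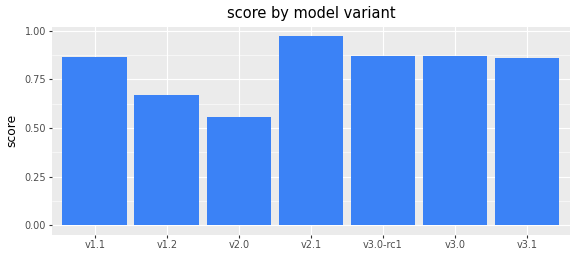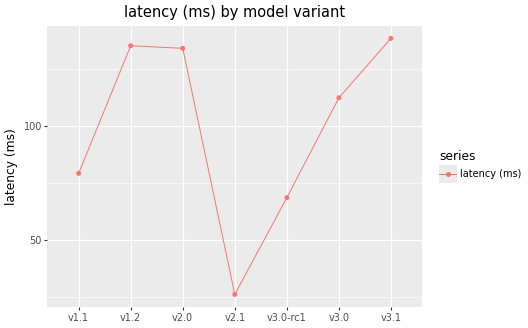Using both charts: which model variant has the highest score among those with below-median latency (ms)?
v2.1

Chart 2 median latency (ms) ≈ 120; below-median model variants: v1.1, v2.1, v3.0-rc1. Among those, v2.1 has the highest score (≈ 1).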